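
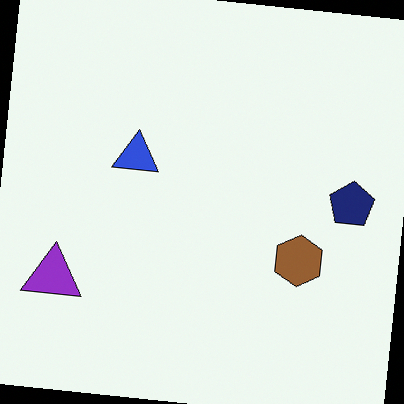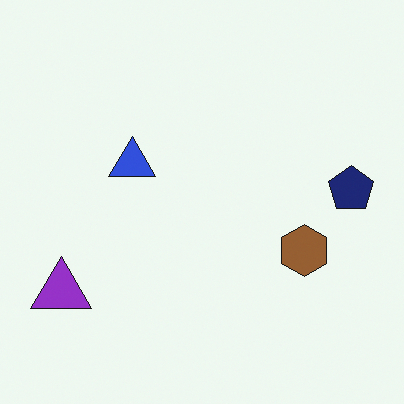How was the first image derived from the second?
The image was rotated clockwise by a slight angle.

Every shape is tilted by the same angle and the image corners show triangular fill wedges — a whole-image rotation by a non-right angle.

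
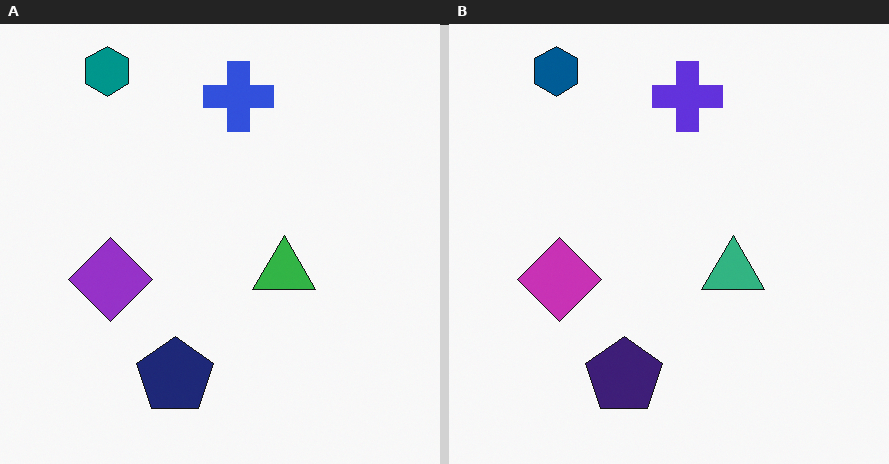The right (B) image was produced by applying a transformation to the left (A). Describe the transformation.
The right (B) image is the left (A) hue-shifted by a small amount.

Every shape's color has rotated by the same amount around the hue wheel — a uniform hue shift.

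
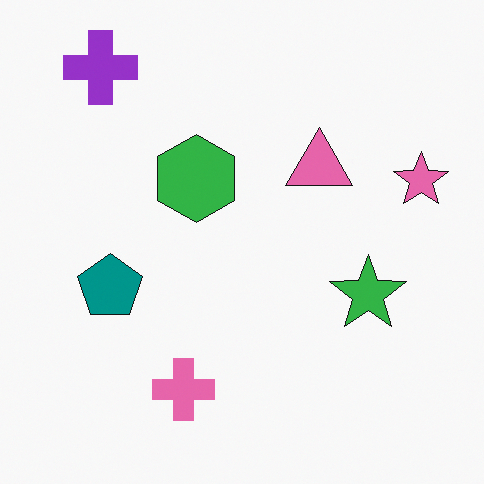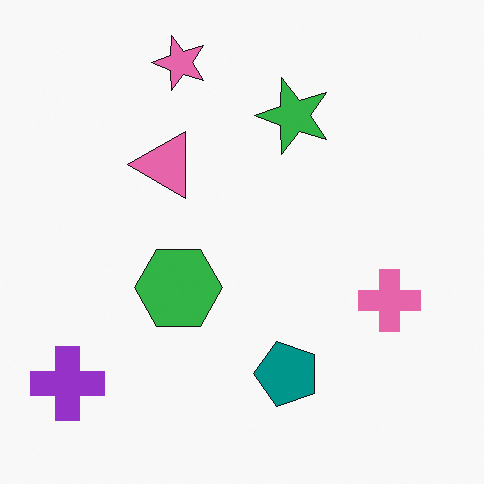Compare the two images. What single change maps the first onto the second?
Rotated 90° counter-clockwise.

The purple cross sits in the top-left of the first image and the bottom-left of the second — consistent with a whole-image 90° counter-clockwise rotation.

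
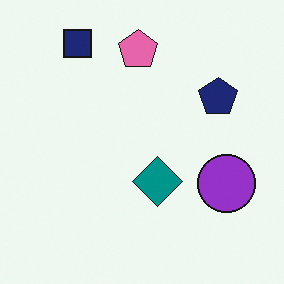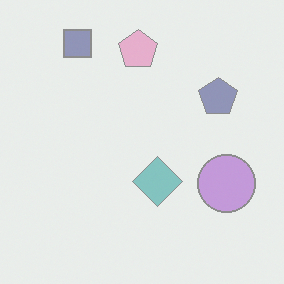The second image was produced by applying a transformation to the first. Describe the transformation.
It was washed out (contrast reduced).

Tones are pushed toward mid-grey across the whole image — a global contrast change.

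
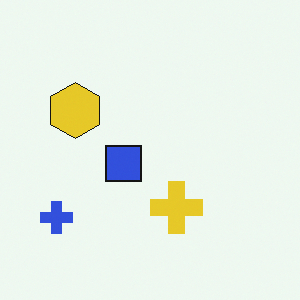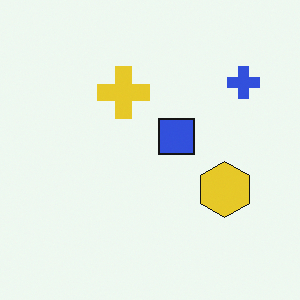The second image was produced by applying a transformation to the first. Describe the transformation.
It was rotated 180°.

The blue cross sits in the bottom-left of the first image and the top-right of the second — consistent with a whole-image 180° rotation.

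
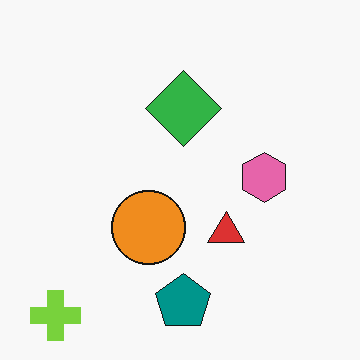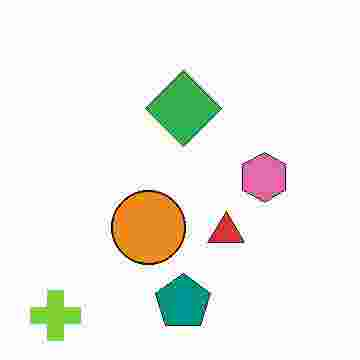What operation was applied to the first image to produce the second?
This is the original image degraded with heavy JPEG compression.

Blocky 8×8 compression artifacts appear around shape edges and the flat background shows ringing — characteristic JPEG degradation.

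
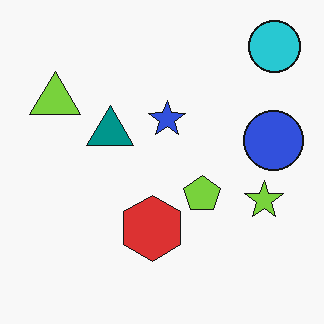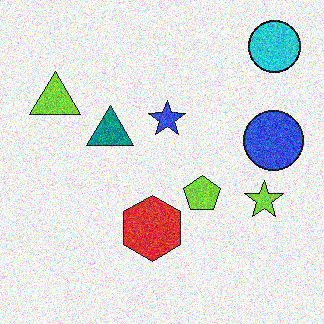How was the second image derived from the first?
The second image is the first degraded with heavy additive noise.

Random speckle covers the whole image, including the flat background.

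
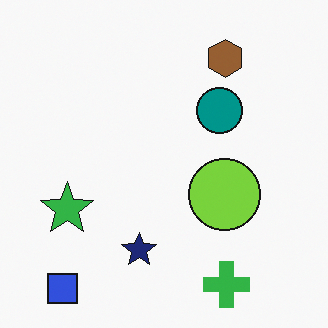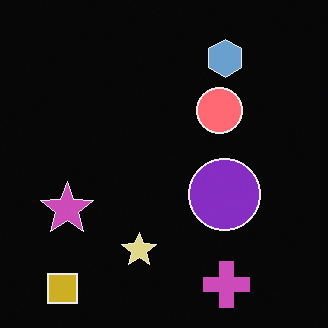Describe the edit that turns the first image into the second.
The transformation is: color-inverted (negative).

The light background has become dark and every shape's color is its complement — a photographic negative.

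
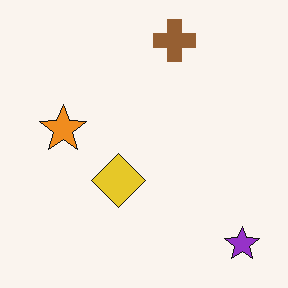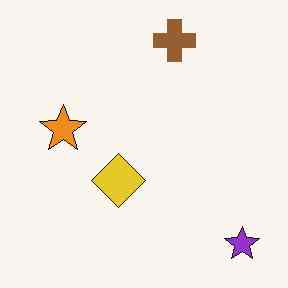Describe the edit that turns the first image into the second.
This is the original image JPEG-compressed with visible artifacts.

Blocky 8×8 compression artifacts appear around shape edges and the flat background shows ringing — characteristic JPEG degradation.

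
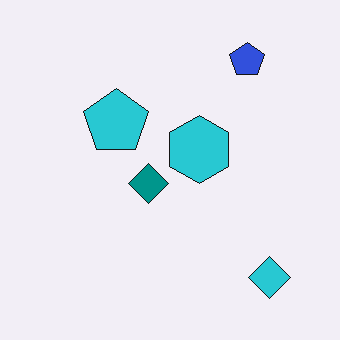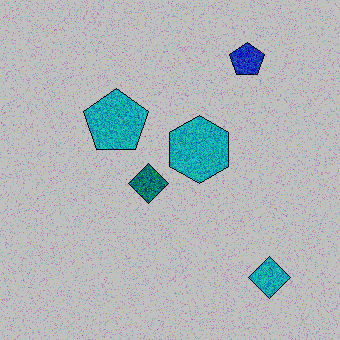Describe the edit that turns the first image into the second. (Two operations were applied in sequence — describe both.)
The second image is the first degraded with a thick layer of grain, then aggressively posterized.

Random speckle covers the whole image, including the flat background. Each flat color has snapped to a coarser quantized level — most visibly, the near-white background has dropped to a flat grey.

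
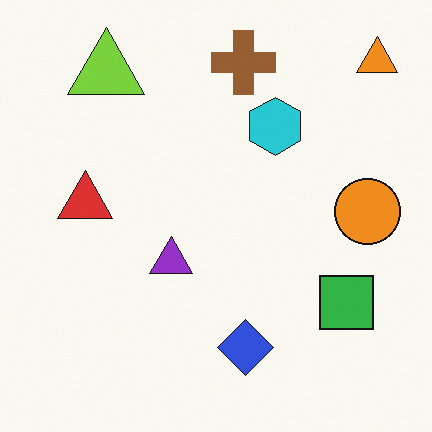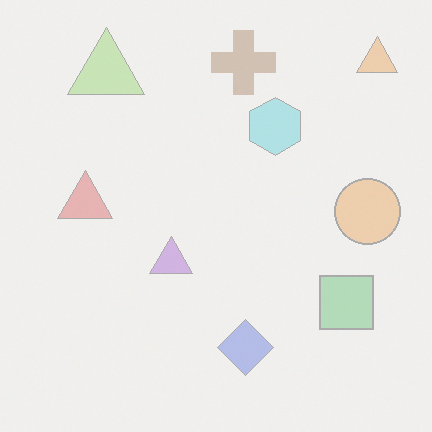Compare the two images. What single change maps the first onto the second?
This is the original image washed out (contrast reduced).

Tones are pushed toward mid-grey across the whole image — a global contrast change.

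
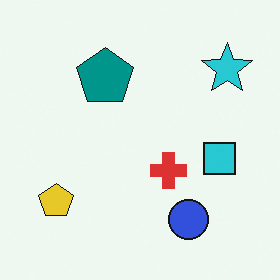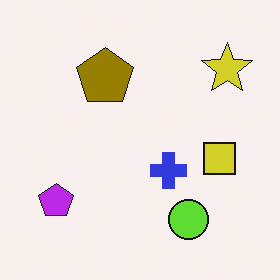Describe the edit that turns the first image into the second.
It was hue-shifted by a large amount.

Every shape's color has rotated by the same amount around the hue wheel — a uniform hue shift.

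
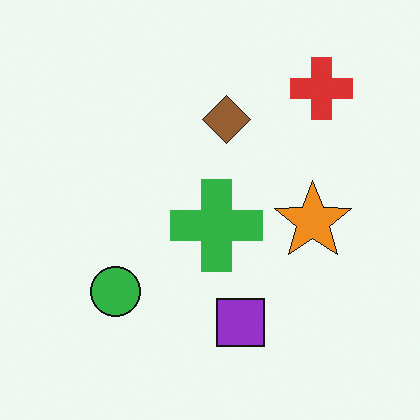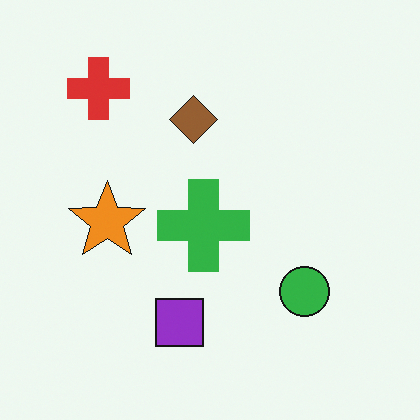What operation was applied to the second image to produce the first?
The transformation is: flipped horizontally (left ↔ right).

The red cross is in the top-left of the second image and the top-right of the first — shapes on opposite sides of the vertical midline have swapped in a mirror flip.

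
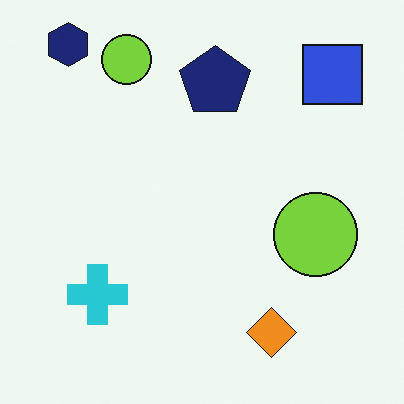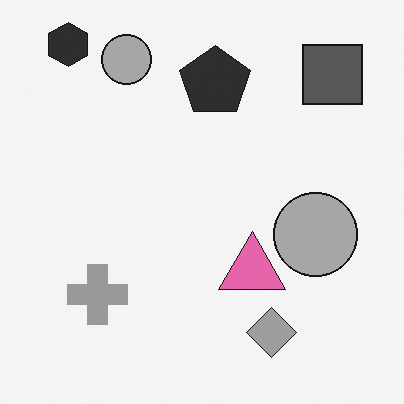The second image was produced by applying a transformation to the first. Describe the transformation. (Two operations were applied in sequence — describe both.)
The transformation is: converted to grayscale, then overlaid with an additional pink triangle.

All color is removed — every shape is now a shade of grey. A pink triangle appears in the second image that is absent from the first.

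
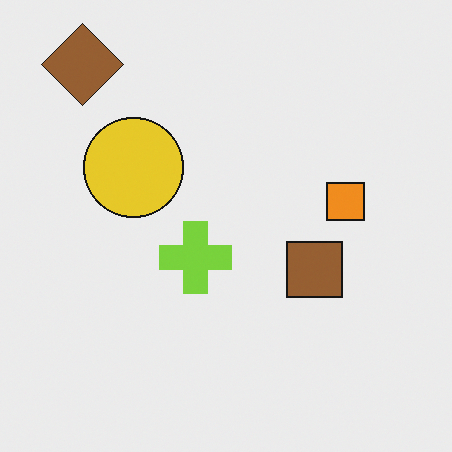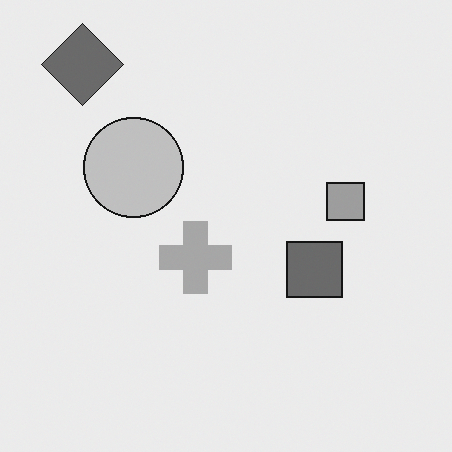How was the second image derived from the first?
This is the original image converted to grayscale.

All color is removed — every shape is now a shade of grey.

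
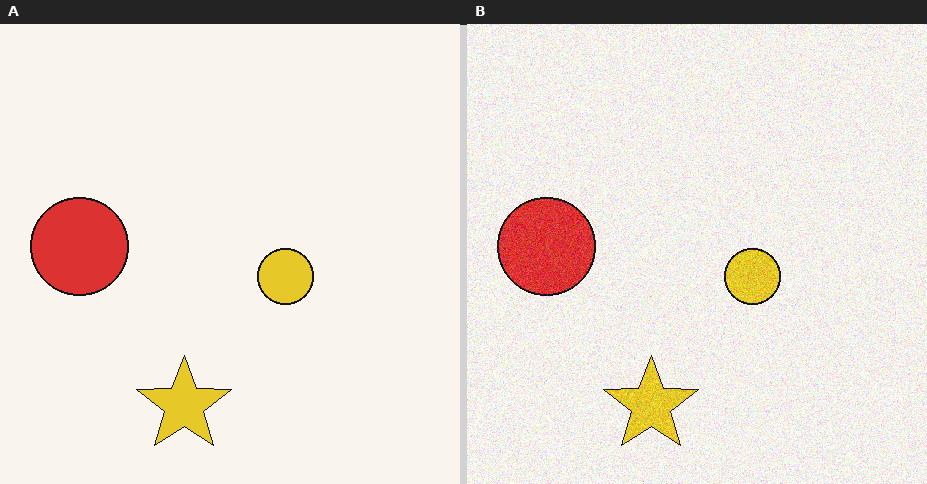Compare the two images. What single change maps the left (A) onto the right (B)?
The right (B) image is the left (A) degraded with moderate additive noise.

Random speckle covers the whole image, including the flat background.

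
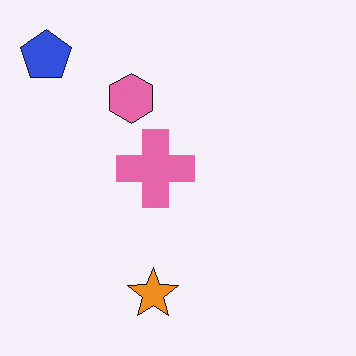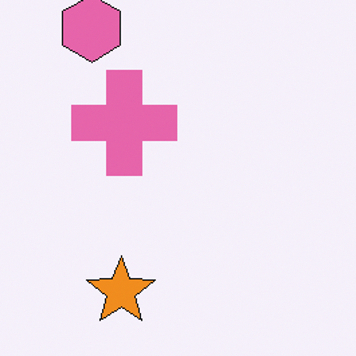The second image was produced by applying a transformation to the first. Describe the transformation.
This is the original image cropped to a modestly smaller region and rescaled.

The visible shapes are larger and the field of view is narrower; shapes near the original edges may be partly or wholly outside the frame — a crop-and-rescale.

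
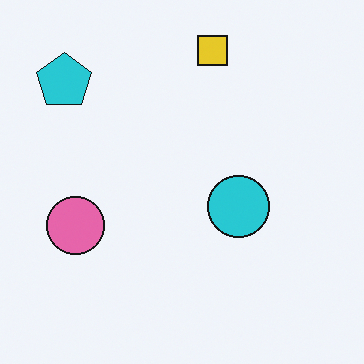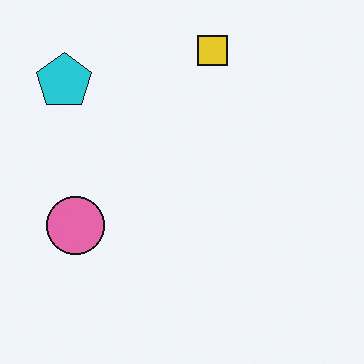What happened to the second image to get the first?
Overlaid with an additional cyan circle.

A cyan circle appears in the first image that is absent from the second.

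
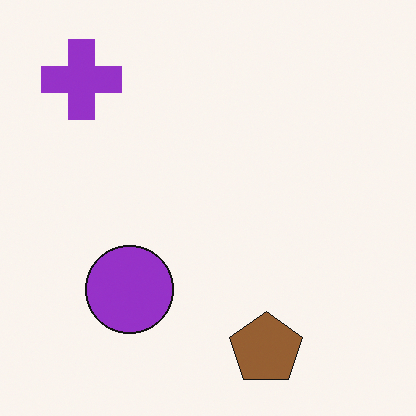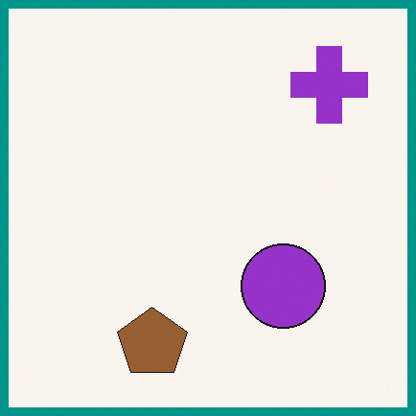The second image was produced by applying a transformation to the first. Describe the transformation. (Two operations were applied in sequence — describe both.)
The second image is the first flipped horizontally (left ↔ right), then framed with a teal border.

The purple cross is in the top-left of the first image and the top-right of the second — shapes on opposite sides of the vertical midline have swapped in a mirror flip. A solid teal frame runs around the edge of the second image, with the content slightly shrunk inside it.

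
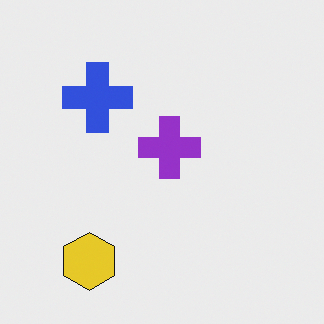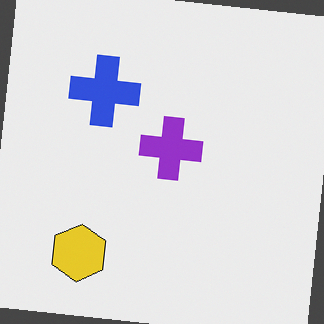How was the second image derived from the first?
The second image is the first rotated clockwise by a few degrees.

Every shape is tilted by the same angle and the image corners show triangular fill wedges — a whole-image rotation by a non-right angle.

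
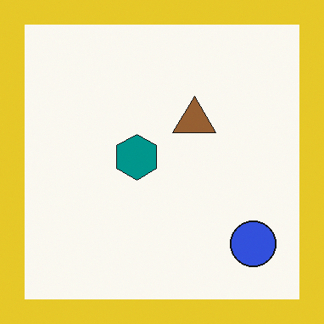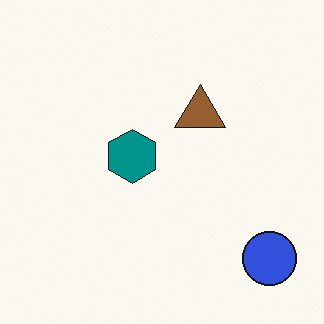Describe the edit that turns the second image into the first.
It was framed with a yellow border.

A solid yellow frame runs around the edge of the first image, with the content slightly shrunk inside it.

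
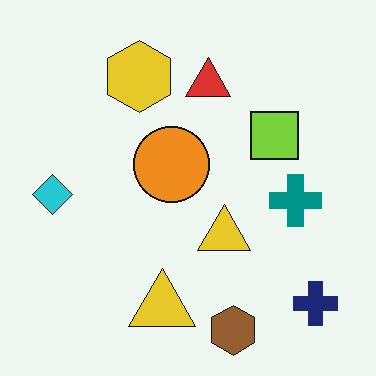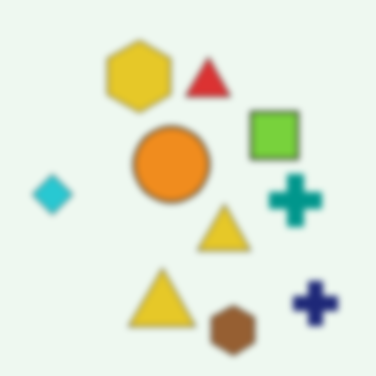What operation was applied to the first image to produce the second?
The transformation is: noticeably gaussian-blurred.

Shape edges and outlines are uniformly softened across the whole image.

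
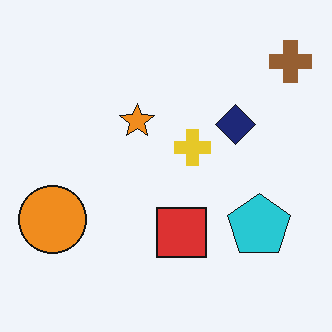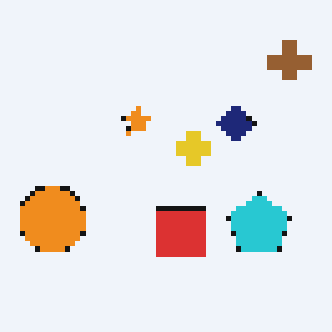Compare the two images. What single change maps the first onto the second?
The transformation is: lightly pixelated (a mild mosaic effect).

Shapes are reduced to large square blocks; fine edges and outlines are lost — a downscale-then-upscale (mosaic) effect.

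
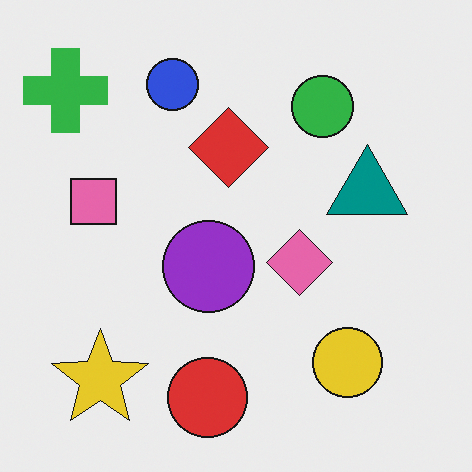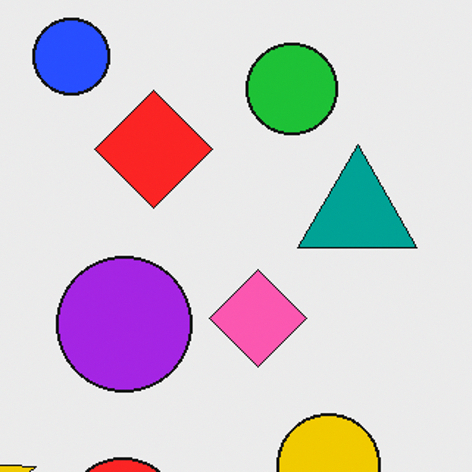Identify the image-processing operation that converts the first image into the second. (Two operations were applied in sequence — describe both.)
The transformation is: cropped to a modestly smaller region and rescaled, then slightly oversaturated.

The visible shapes are larger and the field of view is narrower; shapes near the original edges may be partly or wholly outside the frame — a crop-and-rescale. All colors are more vivid — a global saturation change.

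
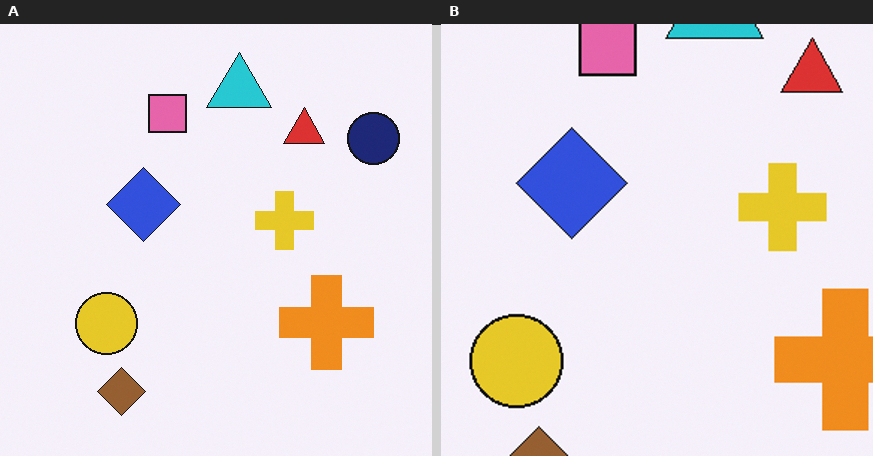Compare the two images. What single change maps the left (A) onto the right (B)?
It was cropped slightly and scaled back up.

The visible shapes are larger and the field of view is narrower; shapes near the original edges may be partly or wholly outside the frame — a crop-and-rescale.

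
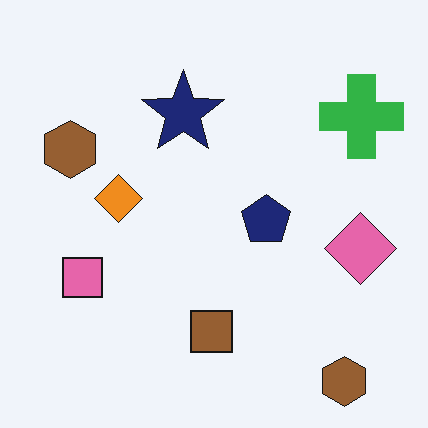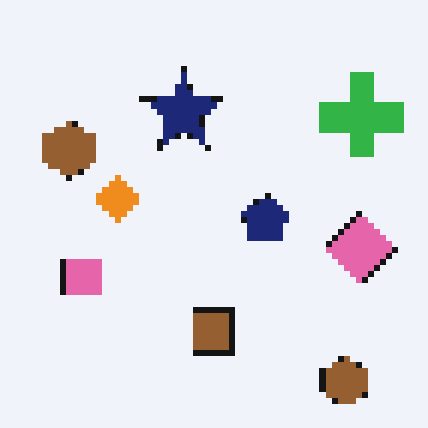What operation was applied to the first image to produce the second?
The image was moderately pixelated.

Shapes are reduced to large square blocks; fine edges and outlines are lost — a downscale-then-upscale (mosaic) effect.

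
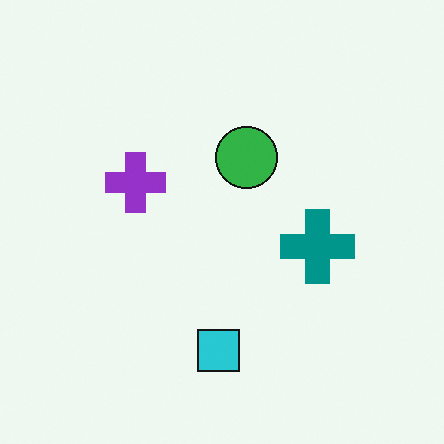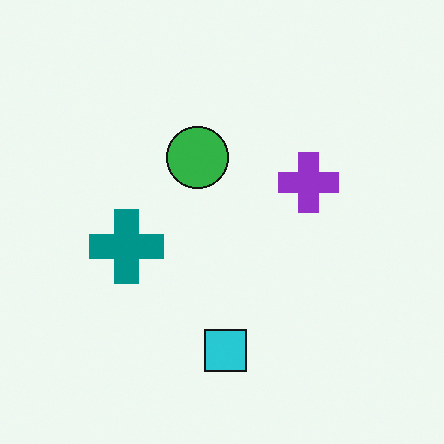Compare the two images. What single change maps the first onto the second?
The image was flipped horizontally (left ↔ right).

The teal cross is in the right of the first image and the left of the second — shapes on opposite sides of the vertical midline have swapped in a mirror flip.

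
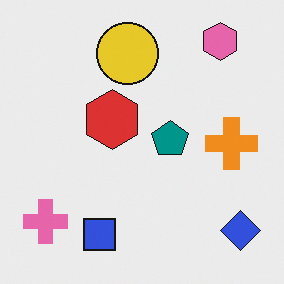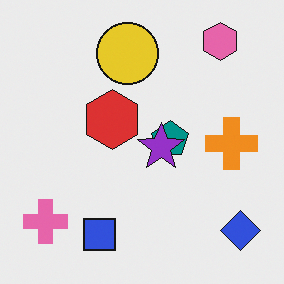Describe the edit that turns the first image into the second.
Overlaid with an additional purple star.

A purple star appears in the second image that is absent from the first.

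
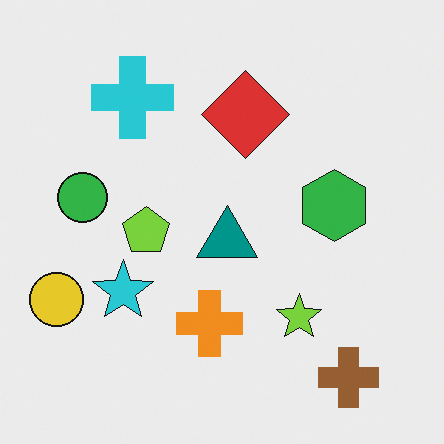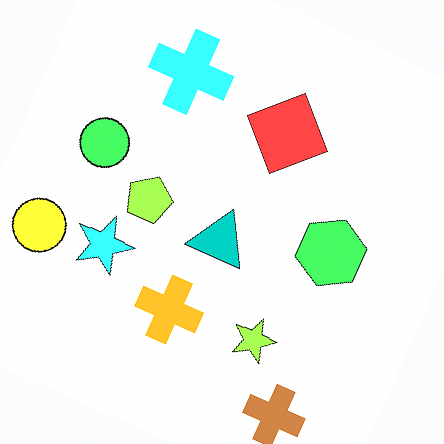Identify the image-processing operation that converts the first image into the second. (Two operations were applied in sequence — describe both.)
The second image is the first rotated clockwise by a moderate amount, then substantially brightened.

Every shape is tilted by the same angle and the image corners show triangular fill wedges — a whole-image rotation by a non-right angle. Every pixel — background and shapes alike — is uniformly brightened.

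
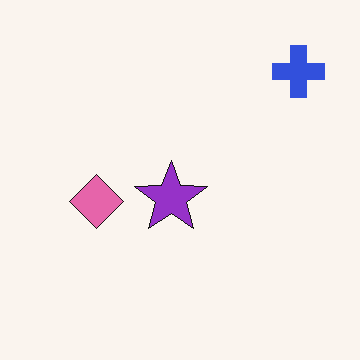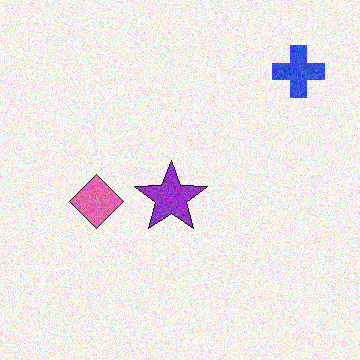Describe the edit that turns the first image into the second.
It was degraded with moderate additive noise.

Random speckle covers the whole image, including the flat background.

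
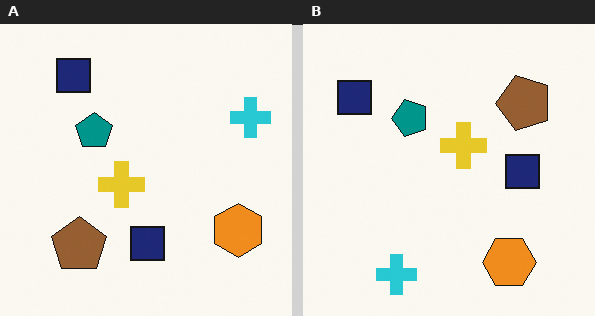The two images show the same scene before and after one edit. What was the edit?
The transformation is: transposed (reflected across the top-left ↔ bottom-right diagonal).

Shapes have swapped their row and column positions — what was in the top-right is now in the bottom-left — a diagonal reflection.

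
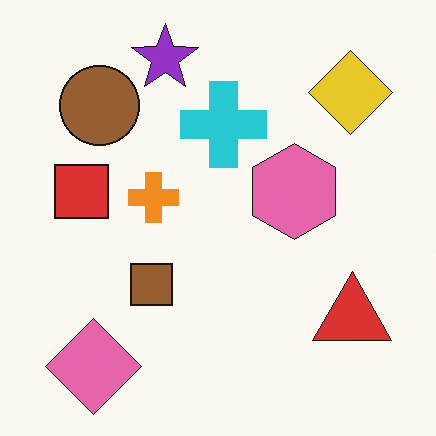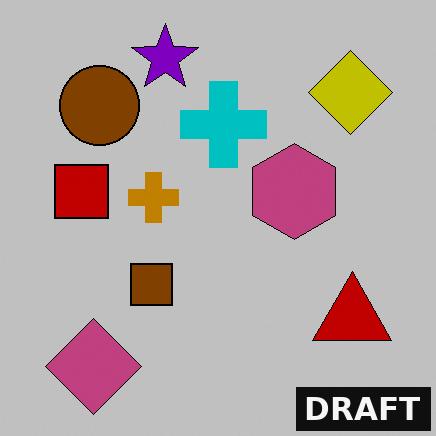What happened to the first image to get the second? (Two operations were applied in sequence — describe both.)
The image was aggressively posterized, then watermarked with the text "DRAFT" in the lower-right corner.

Each flat color has snapped to a coarser quantized level — most visibly, the near-white background has dropped to a flat grey. A dark label reading "DRAFT" appears in the lower-right corner.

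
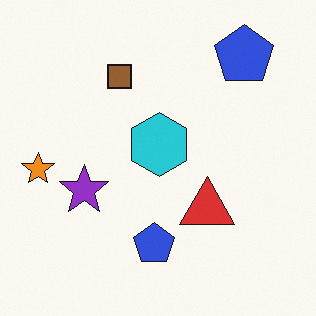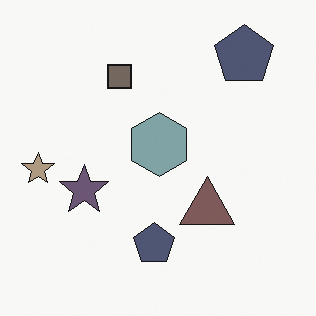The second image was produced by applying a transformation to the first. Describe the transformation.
Made much more muted (saturation change).

All colors are more muted and greyish — a global saturation change.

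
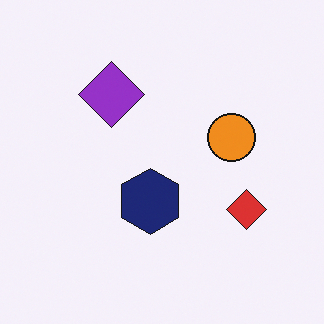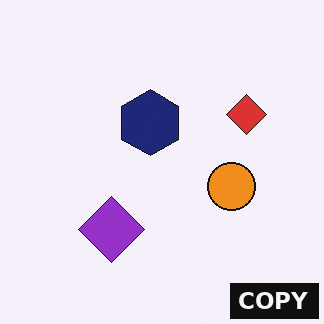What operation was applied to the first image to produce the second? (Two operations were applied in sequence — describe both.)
It was flipped vertically (top ↔ bottom), then watermarked with the text "COPY" in the lower-right corner.

The purple diamond is in the top of the first image and the bottom of the second — shapes on opposite sides of the horizontal midline have swapped in a mirror flip. A dark label reading "COPY" appears in the lower-right corner.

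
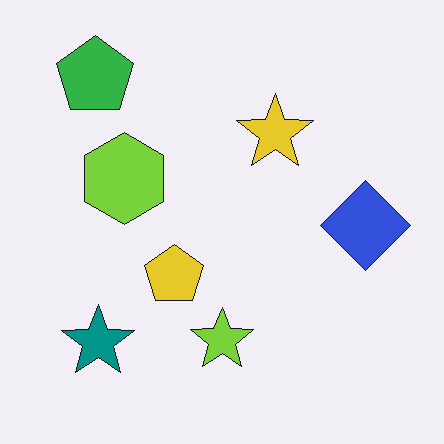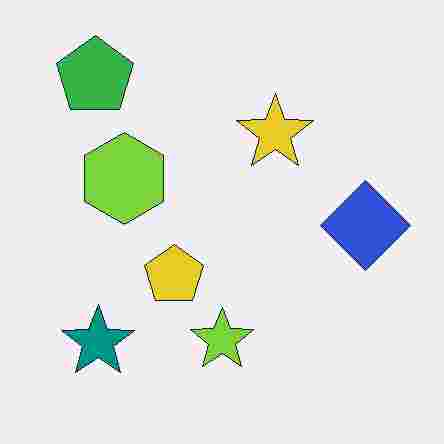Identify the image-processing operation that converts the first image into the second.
The transformation is: heavily JPEG-compressed with obvious blocking artifacts.

Blocky 8×8 compression artifacts appear around shape edges and the flat background shows ringing — characteristic JPEG degradation.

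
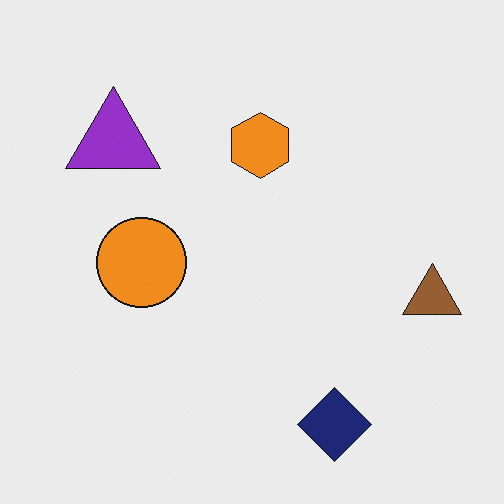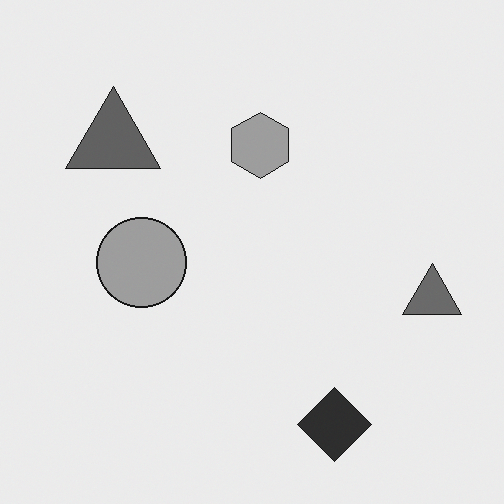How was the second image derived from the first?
This is the original image converted to grayscale.

All color is removed — every shape is now a shade of grey.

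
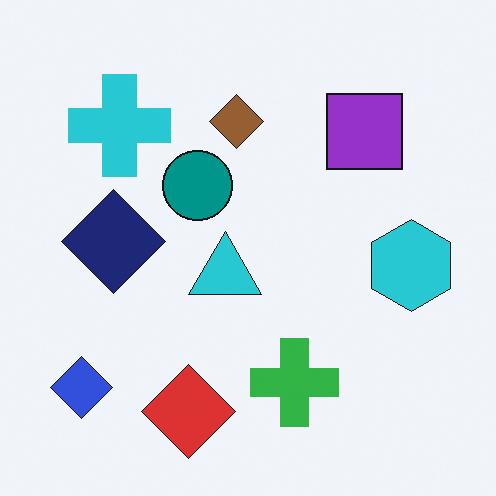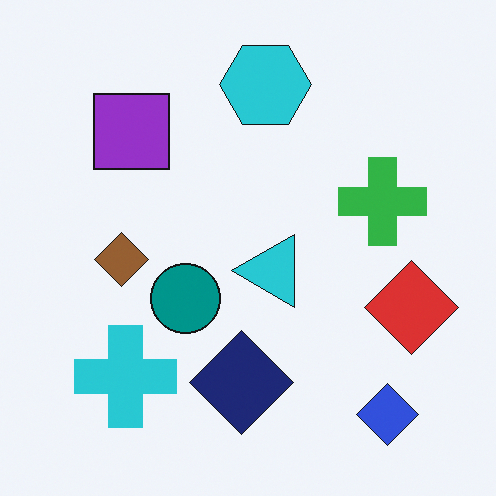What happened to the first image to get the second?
This is the original image rotated 90° counter-clockwise.

The blue diamond sits in the bottom-left of the first image and the bottom-right of the second — consistent with a whole-image 90° counter-clockwise rotation.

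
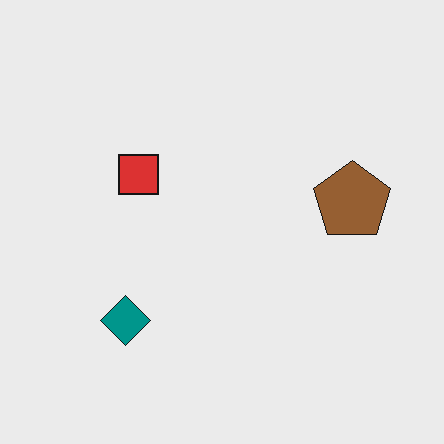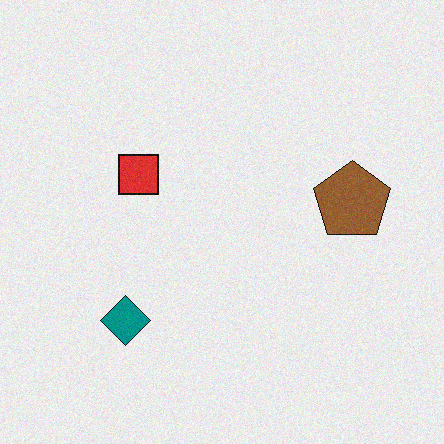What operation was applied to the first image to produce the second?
The second image is the first degraded with subtle gaussian noise.

Random speckle covers the whole image, including the flat background.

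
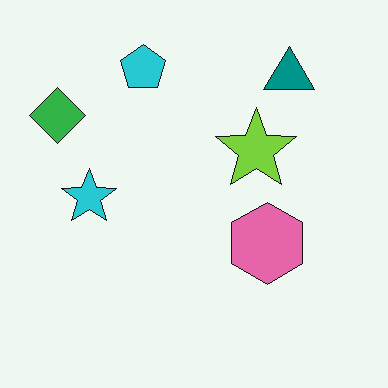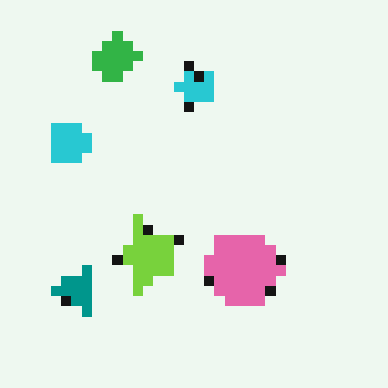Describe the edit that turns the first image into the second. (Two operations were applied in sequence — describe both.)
Coarsely pixelated, then transposed (reflected across the top-left ↔ bottom-right diagonal).

Shapes are reduced to large square blocks; fine edges and outlines are lost — a downscale-then-upscale (mosaic) effect. Shapes have swapped their row and column positions — what was in the top-right is now in the bottom-left — a diagonal reflection.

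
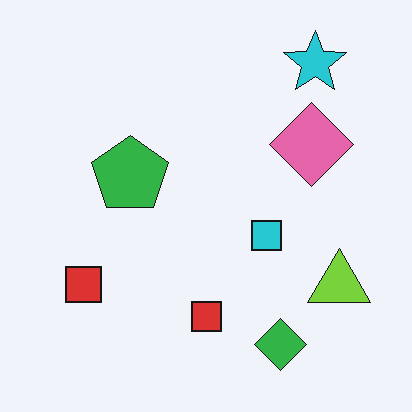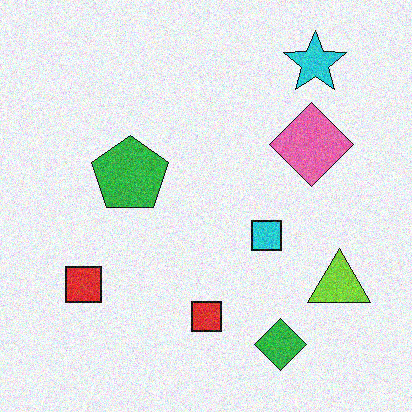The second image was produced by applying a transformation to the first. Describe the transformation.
The transformation is: degraded with visible gaussian noise.

Random speckle covers the whole image, including the flat background.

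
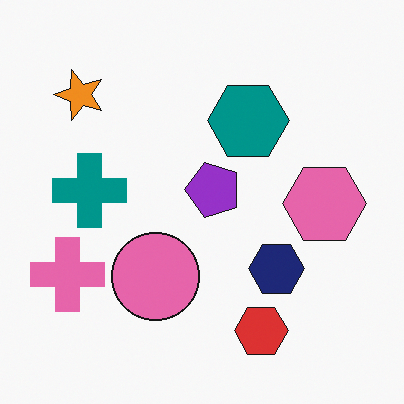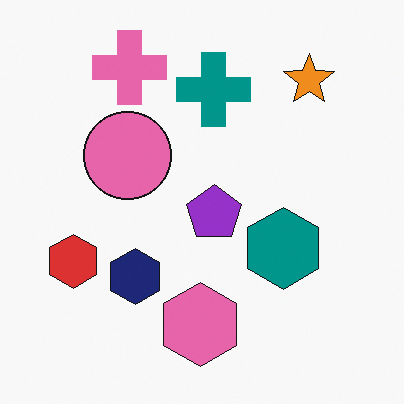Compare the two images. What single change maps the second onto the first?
This is the original image rotated 90° counter-clockwise.

The orange star sits in the top-right of the second image and the top-left of the first — consistent with a whole-image 90° counter-clockwise rotation.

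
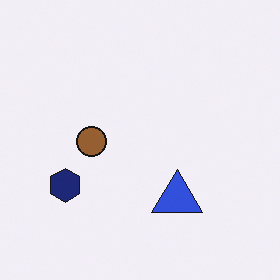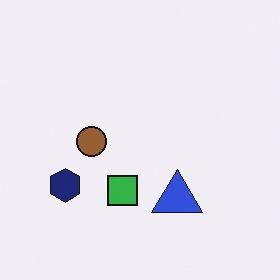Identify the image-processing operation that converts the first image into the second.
The transformation is: overlaid with an additional green square.

A green square appears in the second image that is absent from the first.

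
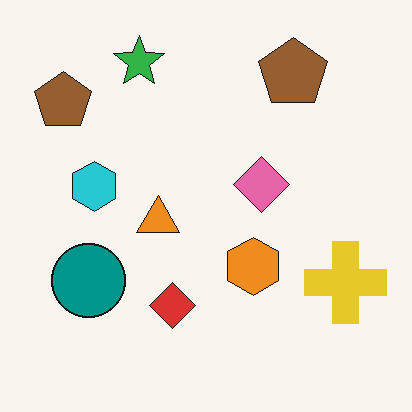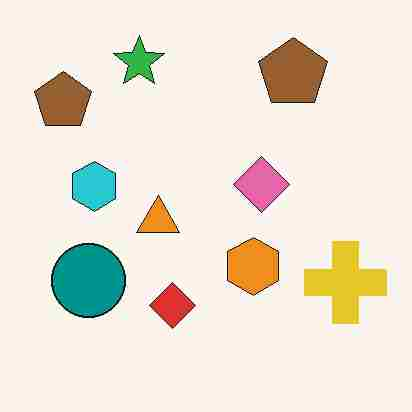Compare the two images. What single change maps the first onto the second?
The transformation is: degraded with heavy JPEG compression.

Blocky 8×8 compression artifacts appear around shape edges and the flat background shows ringing — characteristic JPEG degradation.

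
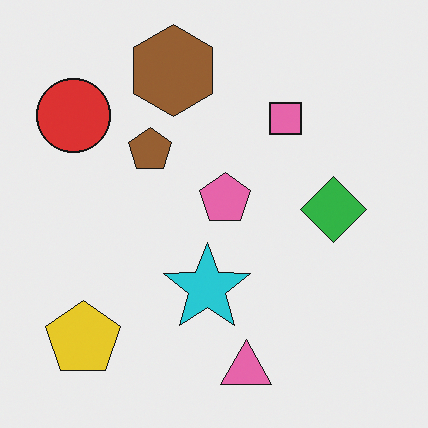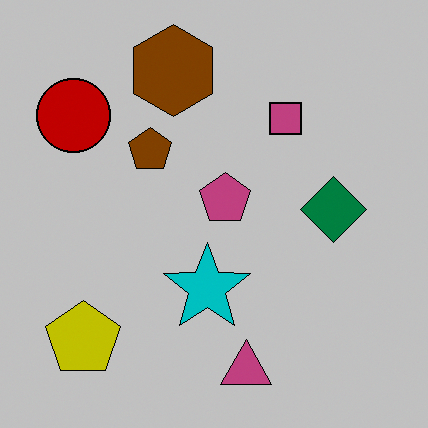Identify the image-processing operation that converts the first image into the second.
This is the original image heavily posterized to just a handful of flat colors.

Each flat color has snapped to a coarser quantized level — most visibly, the near-white background has dropped to a flat grey.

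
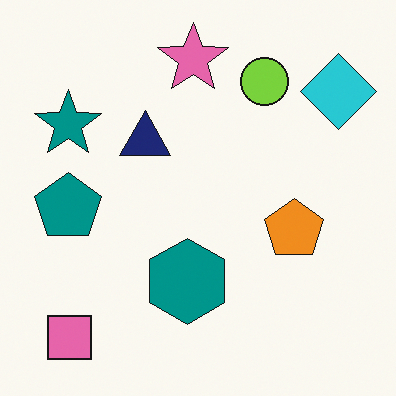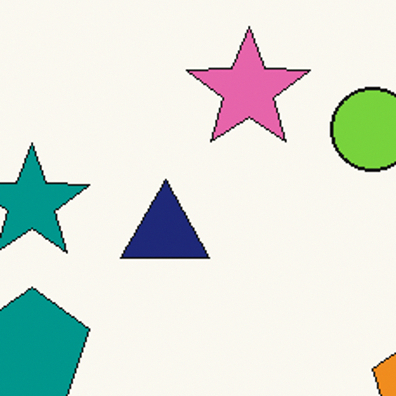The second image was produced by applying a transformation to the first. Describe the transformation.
Cropped tightly and scaled back up.

The visible shapes are larger and the field of view is narrower; shapes near the original edges may be partly or wholly outside the frame — a crop-and-rescale.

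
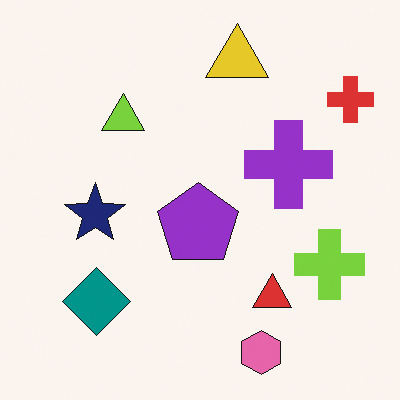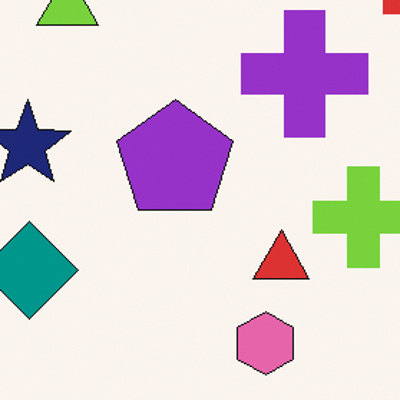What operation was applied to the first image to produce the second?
This is the original image cropped to a modestly smaller region and rescaled.

The visible shapes are larger and the field of view is narrower; shapes near the original edges may be partly or wholly outside the frame — a crop-and-rescale.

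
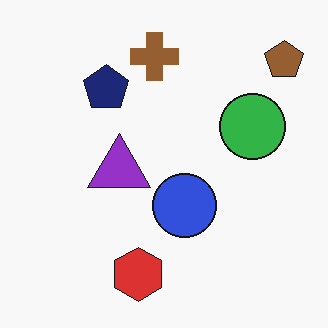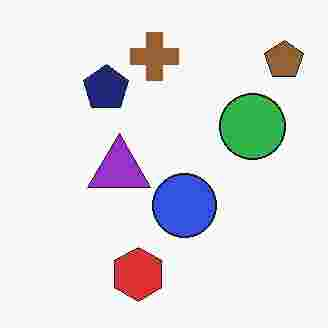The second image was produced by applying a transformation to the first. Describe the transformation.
It was degraded with heavy JPEG compression.

Blocky 8×8 compression artifacts appear around shape edges and the flat background shows ringing — characteristic JPEG degradation.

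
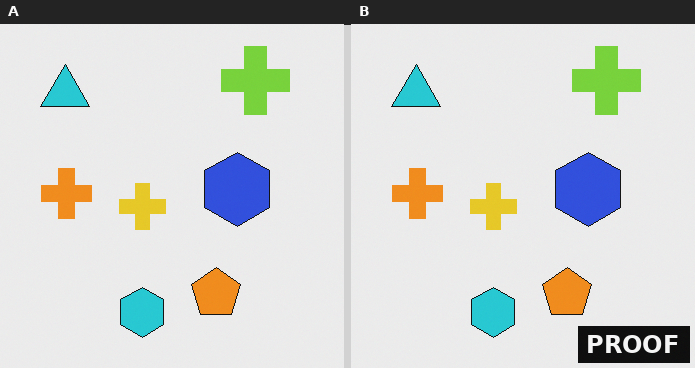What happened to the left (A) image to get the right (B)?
The right (B) image is the left (A) watermarked with the text "PROOF" in the lower-right corner.

A dark label reading "PROOF" appears in the lower-right corner.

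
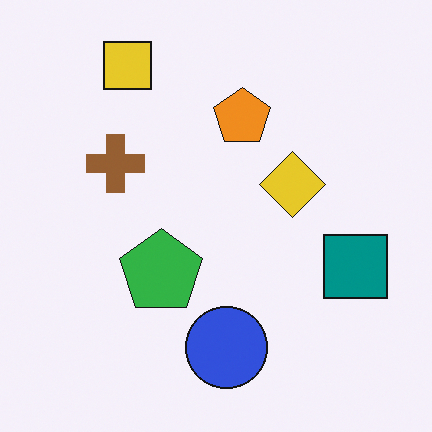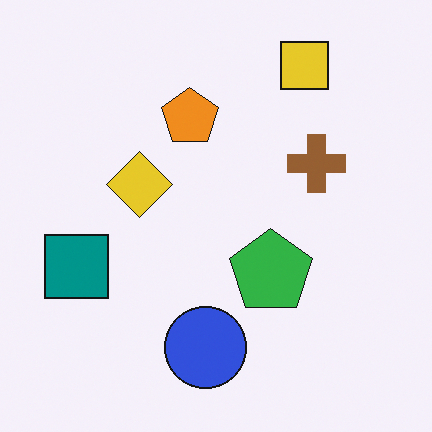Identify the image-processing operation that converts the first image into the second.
This is the original image flipped horizontally (left ↔ right).

The teal square is in the right of the first image and the left of the second — shapes on opposite sides of the vertical midline have swapped in a mirror flip.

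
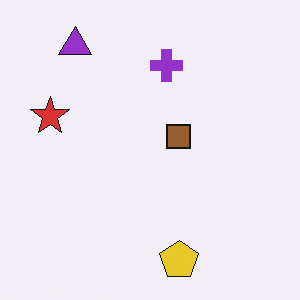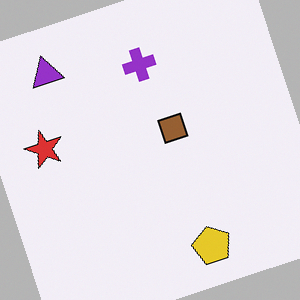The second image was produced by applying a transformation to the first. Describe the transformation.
The image was rotated counter-clockwise by a moderate amount.

Every shape is tilted by the same angle and the image corners show triangular fill wedges — a whole-image rotation by a non-right angle.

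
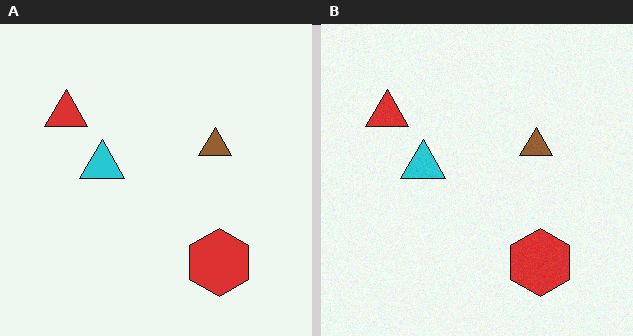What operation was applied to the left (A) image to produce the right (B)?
This is the original image degraded with light additive noise.

Random speckle covers the whole image, including the flat background.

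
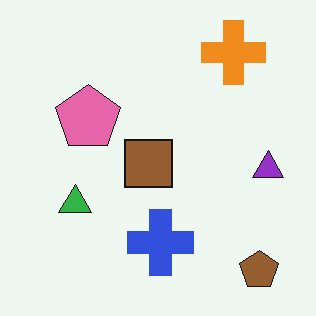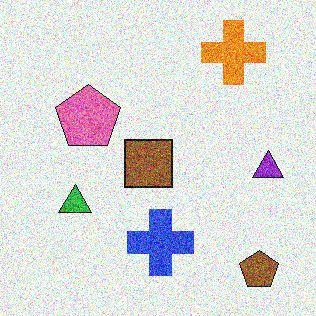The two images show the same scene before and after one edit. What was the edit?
The second image is the first degraded with heavy additive noise.

Random speckle covers the whole image, including the flat background.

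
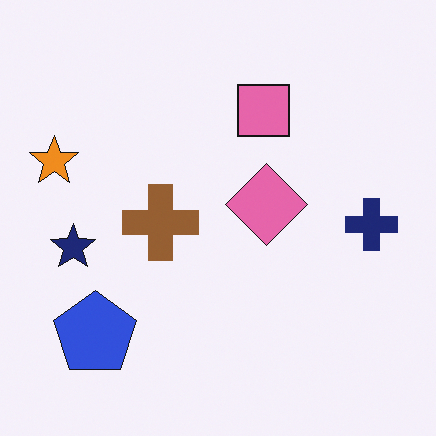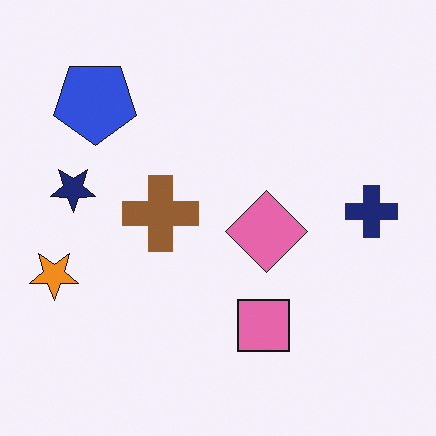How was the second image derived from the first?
The image was flipped vertically (top ↔ bottom).

The blue pentagon is in the bottom-left of the first image and the top-left of the second — shapes on opposite sides of the horizontal midline have swapped in a mirror flip.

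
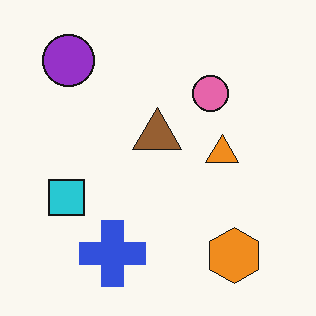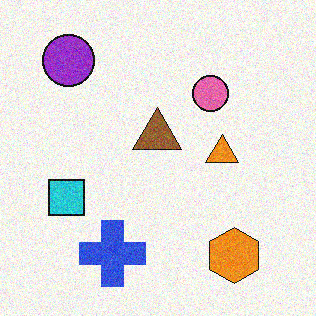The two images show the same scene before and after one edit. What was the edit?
Degraded with moderate additive noise.

Random speckle covers the whole image, including the flat background.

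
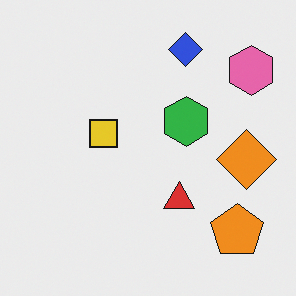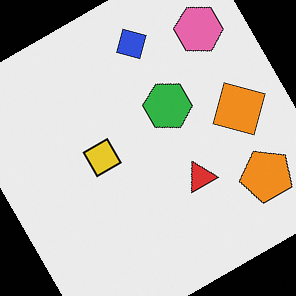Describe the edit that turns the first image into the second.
The second image is the first rotated counter-clockwise by a moderate amount.

Every shape is tilted by the same angle and the image corners show triangular fill wedges — a whole-image rotation by a non-right angle.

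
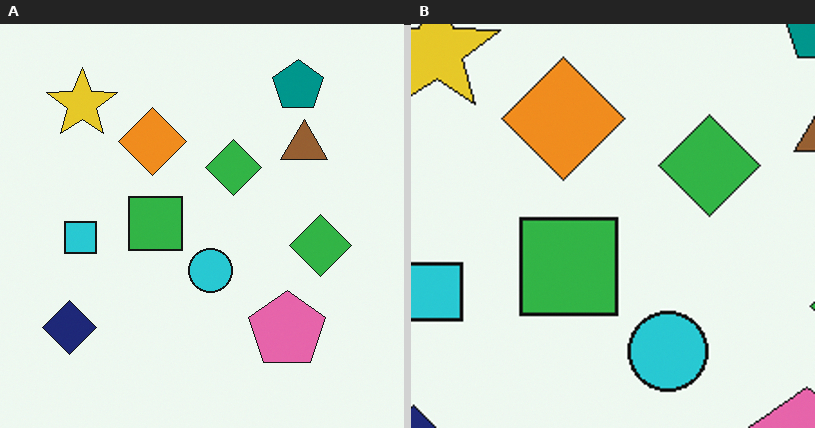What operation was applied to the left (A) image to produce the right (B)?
Cropped tightly and scaled back up.

The visible shapes are larger and the field of view is narrower; shapes near the original edges may be partly or wholly outside the frame — a crop-and-rescale.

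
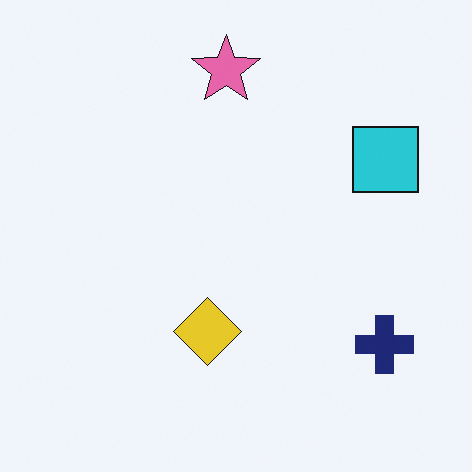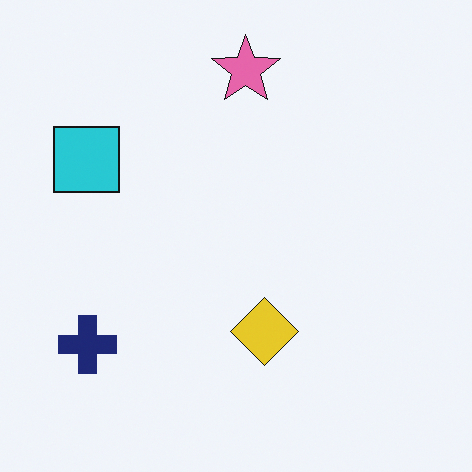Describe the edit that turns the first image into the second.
Flipped horizontally (left ↔ right).

The cyan square is in the right of the first image and the left of the second — shapes on opposite sides of the vertical midline have swapped in a mirror flip.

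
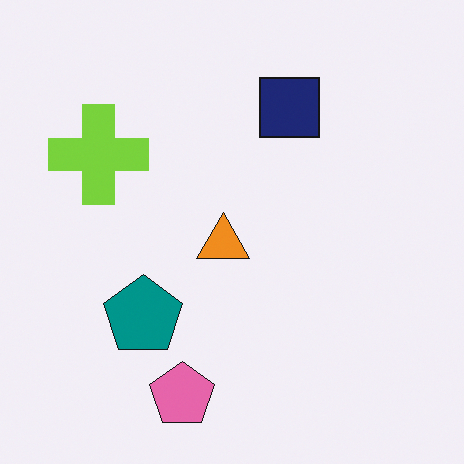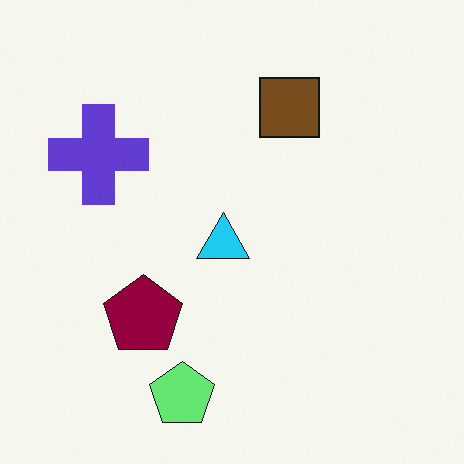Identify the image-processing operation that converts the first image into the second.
It was hue-shifted by a large amount.

Every shape's color has rotated by the same amount around the hue wheel — a uniform hue shift.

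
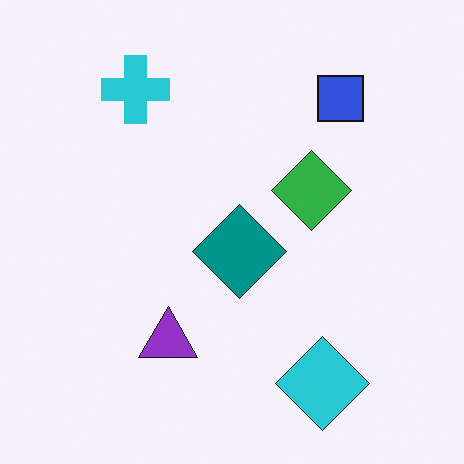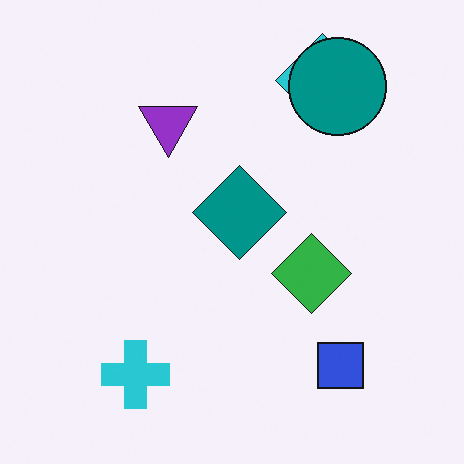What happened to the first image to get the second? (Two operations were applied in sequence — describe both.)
The transformation is: flipped vertically (top ↔ bottom), then overlaid with an additional teal circle.

The cyan diamond is in the bottom-right of the first image and the top-right of the second — shapes on opposite sides of the horizontal midline have swapped in a mirror flip. A teal circle appears in the second image that is absent from the first.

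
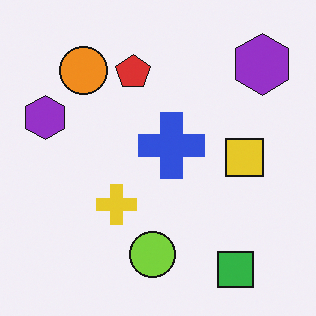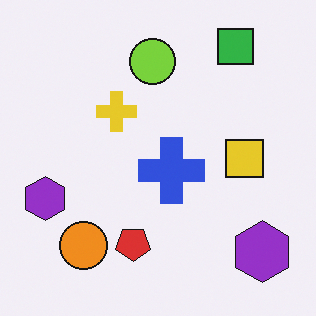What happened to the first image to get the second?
The image was flipped vertically (top ↔ bottom).

The green square is in the bottom-right of the first image and the top-right of the second — shapes on opposite sides of the horizontal midline have swapped in a mirror flip.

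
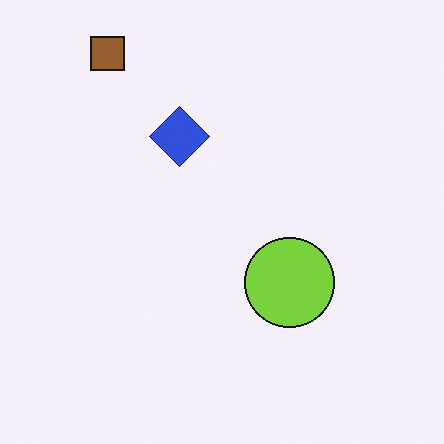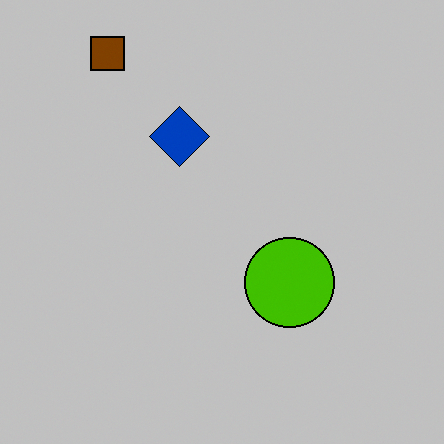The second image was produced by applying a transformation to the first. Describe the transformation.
Heavily posterized to just a handful of flat colors.

Each flat color has snapped to a coarser quantized level — most visibly, the near-white background has dropped to a flat grey.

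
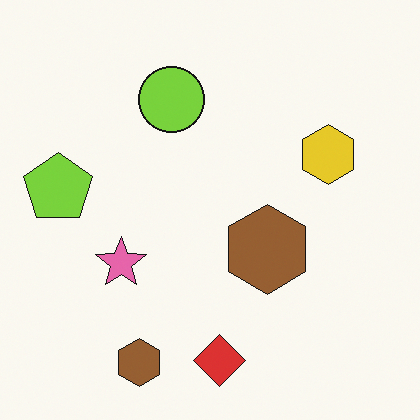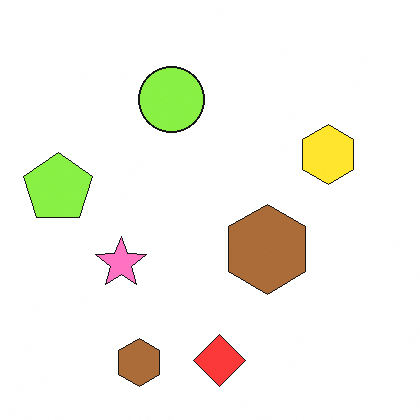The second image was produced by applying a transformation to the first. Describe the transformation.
The image was slightly brightened.

Every pixel — background and shapes alike — is uniformly brightened.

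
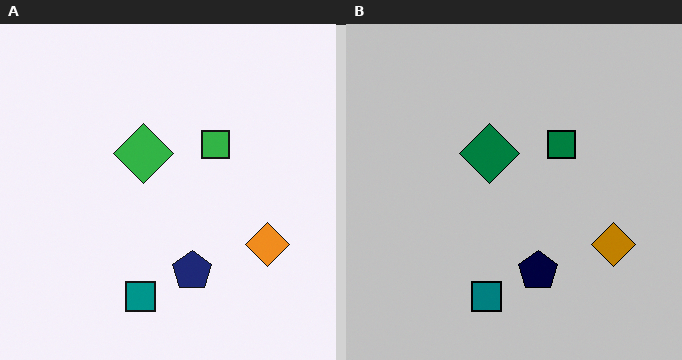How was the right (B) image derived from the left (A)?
It was heavily posterized to just a handful of flat colors.

Each flat color has snapped to a coarser quantized level — most visibly, the near-white background has dropped to a flat grey.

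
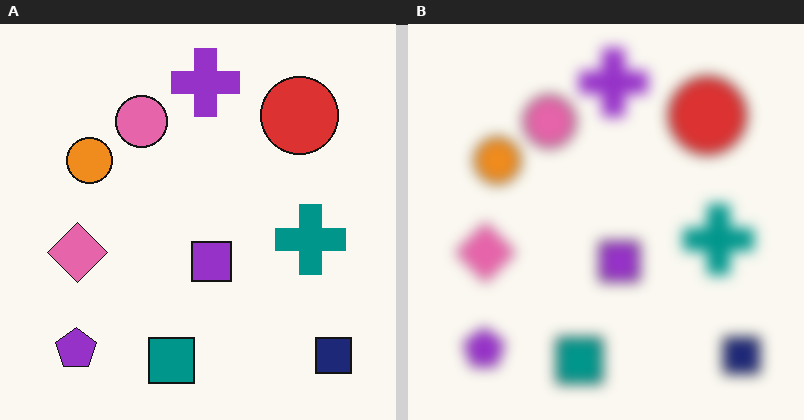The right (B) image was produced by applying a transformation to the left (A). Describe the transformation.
It was heavily blurred.

Shape edges and outlines are uniformly softened across the whole image.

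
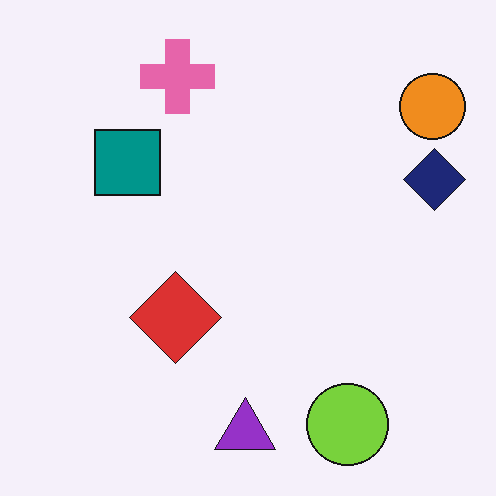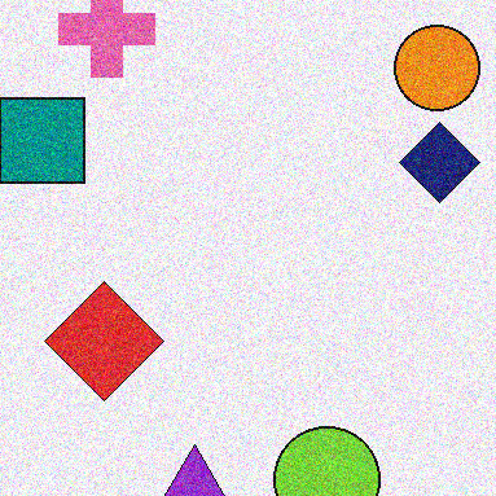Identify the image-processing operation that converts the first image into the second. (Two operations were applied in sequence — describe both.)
Degraded with heavy additive noise, then cropped to a modestly smaller region and rescaled.

Random speckle covers the whole image, including the flat background. The visible shapes are larger and the field of view is narrower; shapes near the original edges may be partly or wholly outside the frame — a crop-and-rescale.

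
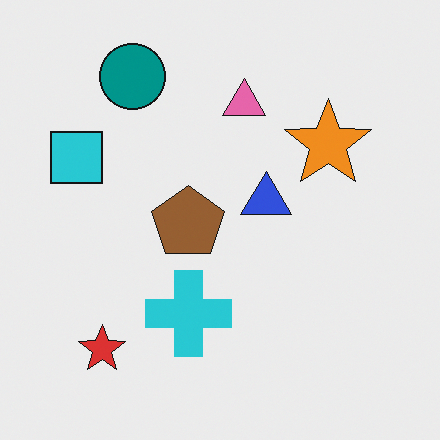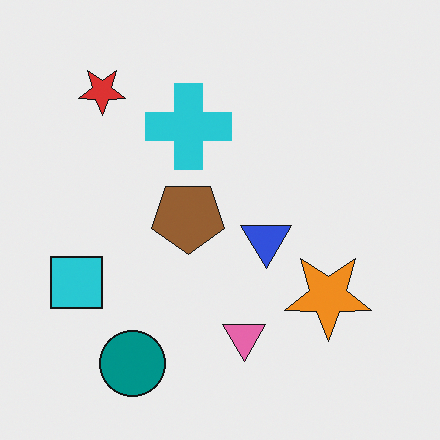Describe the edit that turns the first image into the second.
This is the original image flipped vertically (top ↔ bottom).

The teal circle is in the top-left of the first image and the bottom-left of the second — shapes on opposite sides of the horizontal midline have swapped in a mirror flip.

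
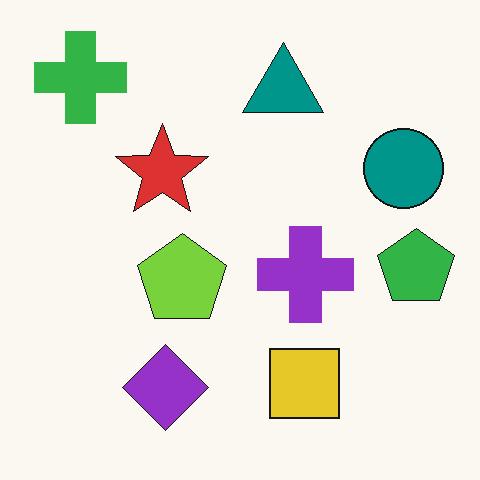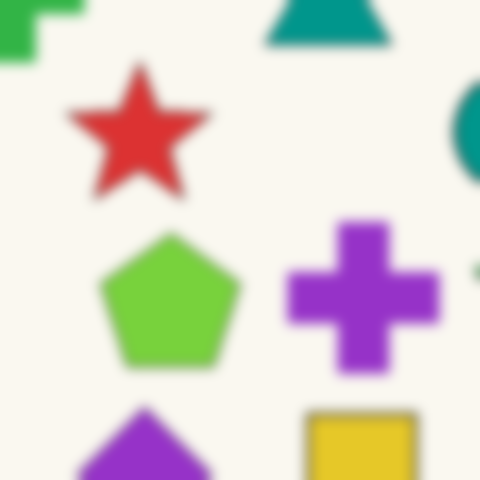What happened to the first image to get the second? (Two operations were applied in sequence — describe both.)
It was cropped to a modestly smaller region and rescaled, then heavily blurred.

The visible shapes are larger and the field of view is narrower; shapes near the original edges may be partly or wholly outside the frame — a crop-and-rescale. Shape edges and outlines are uniformly softened across the whole image.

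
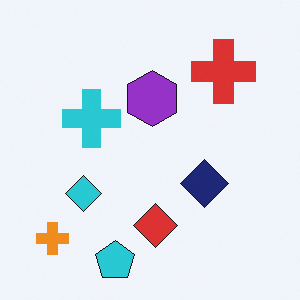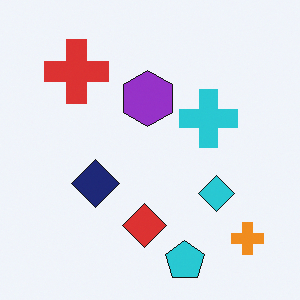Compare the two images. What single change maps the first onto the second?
The transformation is: flipped horizontally (left ↔ right).

The orange cross is in the bottom-left of the first image and the bottom-right of the second — shapes on opposite sides of the vertical midline have swapped in a mirror flip.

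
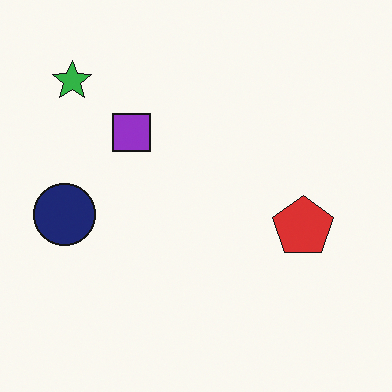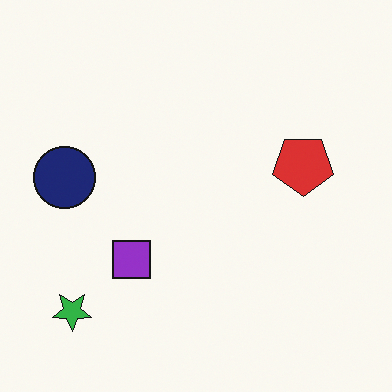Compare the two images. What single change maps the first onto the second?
The transformation is: flipped vertically (top ↔ bottom).

The green star is in the top-left of the first image and the bottom-left of the second — shapes on opposite sides of the horizontal midline have swapped in a mirror flip.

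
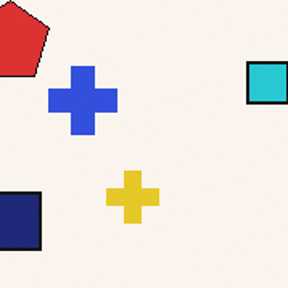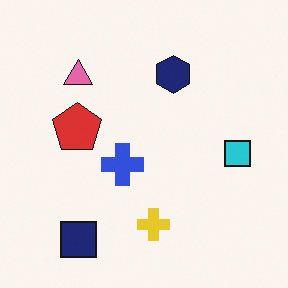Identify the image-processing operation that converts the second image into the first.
The transformation is: cropped slightly and scaled back up.

The visible shapes are larger and the field of view is narrower; shapes near the original edges may be partly or wholly outside the frame — a crop-and-rescale.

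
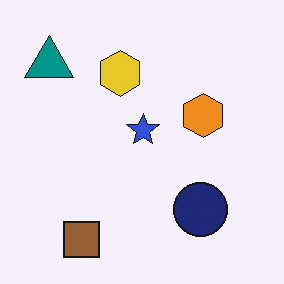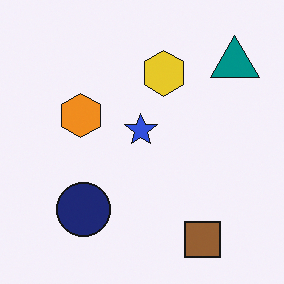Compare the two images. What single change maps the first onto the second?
The transformation is: flipped horizontally (left ↔ right).

The teal triangle is in the top-left of the first image and the top-right of the second — shapes on opposite sides of the vertical midline have swapped in a mirror flip.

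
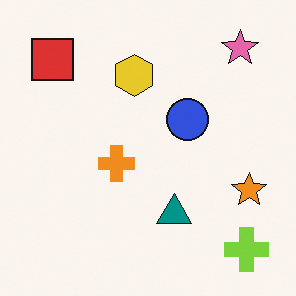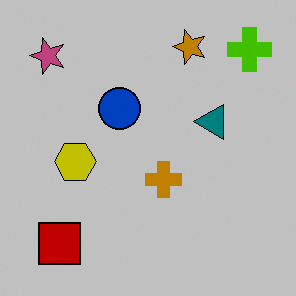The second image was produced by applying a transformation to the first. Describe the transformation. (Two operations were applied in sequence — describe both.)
It was aggressively posterized, then rotated 90° counter-clockwise.

Each flat color has snapped to a coarser quantized level — most visibly, the near-white background has dropped to a flat grey. The lime cross sits in the bottom-right of the first image and the top-right of the second — consistent with a whole-image 90° counter-clockwise rotation.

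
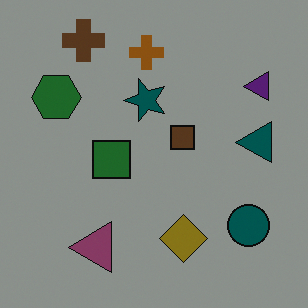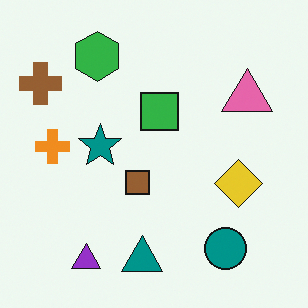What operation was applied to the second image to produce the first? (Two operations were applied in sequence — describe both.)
Noticeably darkened, then transposed (reflected across the top-left ↔ bottom-right diagonal).

Every pixel — background and shapes alike — is uniformly darkened. Shapes have swapped their row and column positions — what was in the top-right is now in the bottom-left — a diagonal reflection.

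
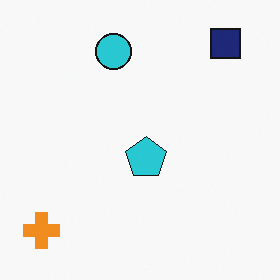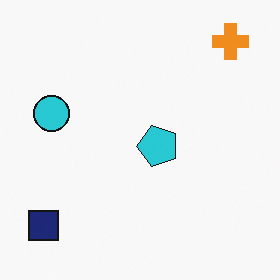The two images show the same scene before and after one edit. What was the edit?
Transposed (reflected across the top-left ↔ bottom-right diagonal).

Shapes have swapped their row and column positions — what was in the top-right is now in the bottom-left — a diagonal reflection.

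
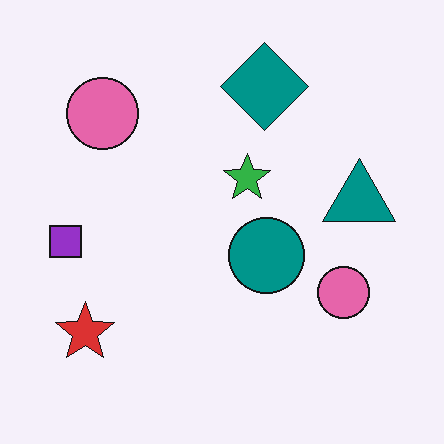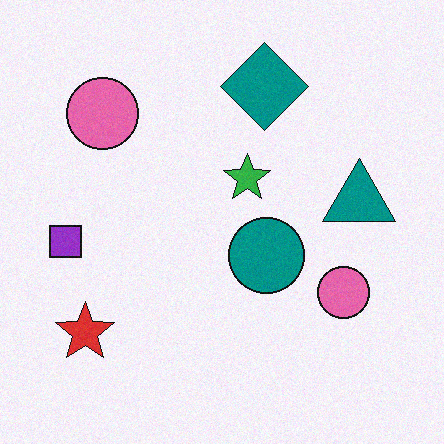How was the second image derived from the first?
The transformation is: degraded with a light layer of grain.

Random speckle covers the whole image, including the flat background.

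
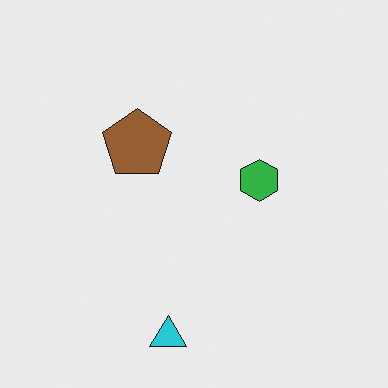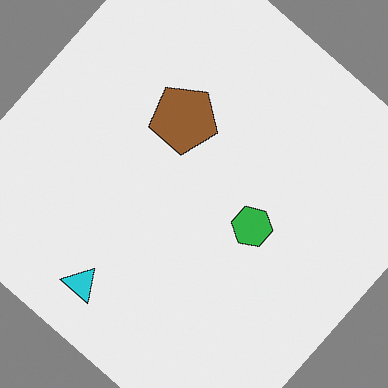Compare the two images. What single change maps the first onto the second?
The image was rotated clockwise by a large amount — several tens of degrees.

Every shape is tilted by the same angle and the image corners show triangular fill wedges — a whole-image rotation by a non-right angle.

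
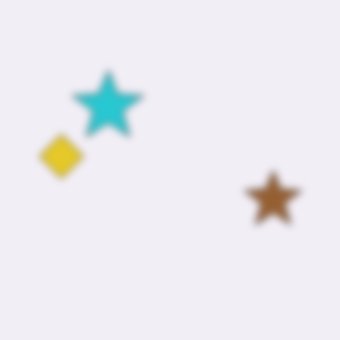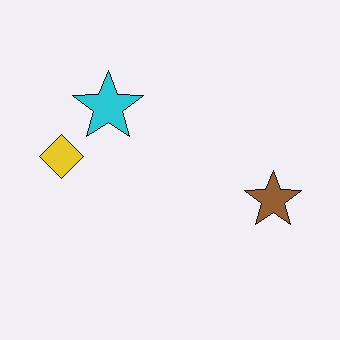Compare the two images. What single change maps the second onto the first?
The image was noticeably gaussian-blurred.

Shape edges and outlines are uniformly softened across the whole image.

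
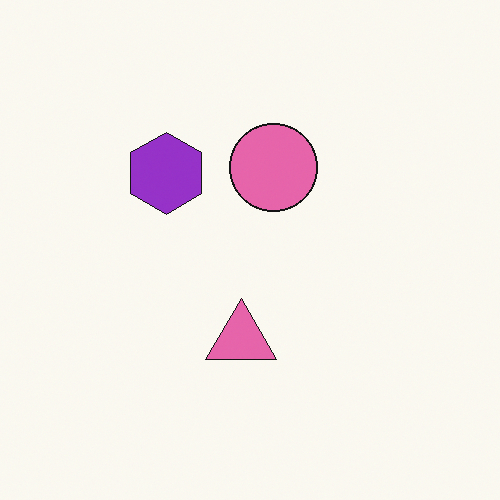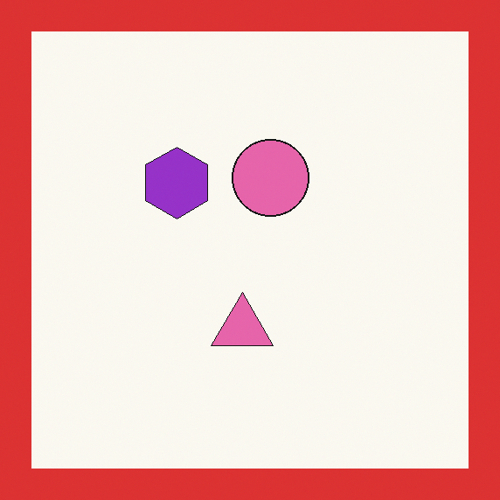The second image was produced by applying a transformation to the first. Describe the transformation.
The transformation is: framed with a red border.

A solid red frame runs around the edge of the second image, with the content slightly shrunk inside it.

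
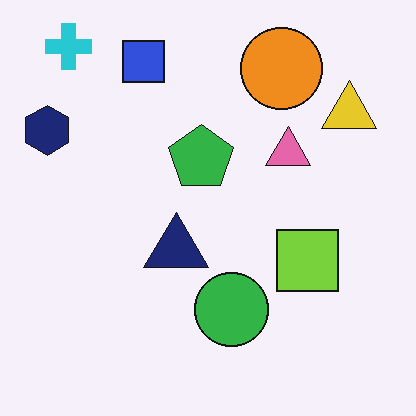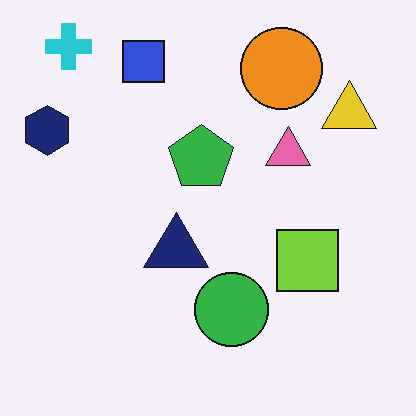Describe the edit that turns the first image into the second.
JPEG-compressed with visible artifacts.

Blocky 8×8 compression artifacts appear around shape edges and the flat background shows ringing — characteristic JPEG degradation.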